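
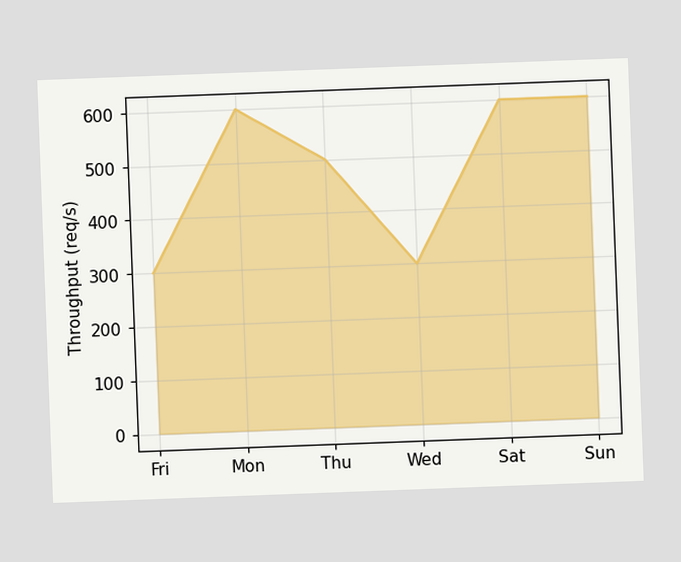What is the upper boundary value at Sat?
The chart is tilted about 2° counter-clockwise. At Sat the upper boundary is at 600req/s.

600req/s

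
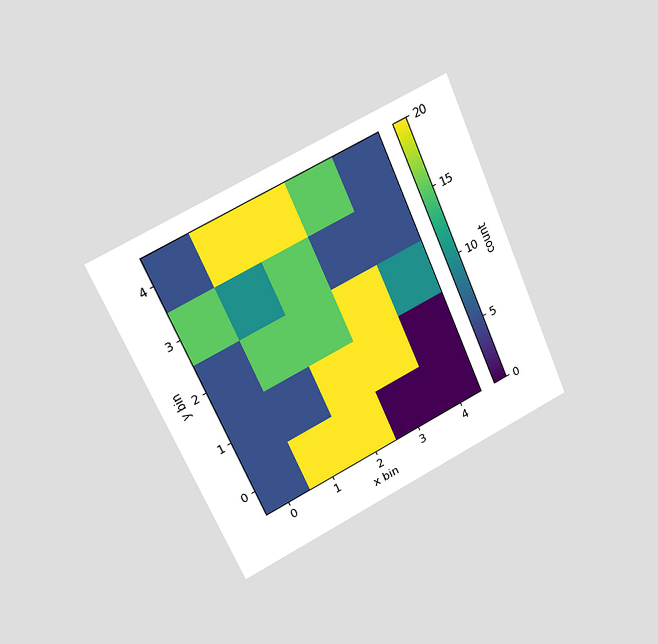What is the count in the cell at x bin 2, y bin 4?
The chart is tilted about 23° counter-clockwise and viewed at a slight angle. Matching the cell (2, 4) against the colorbar gives 20.

20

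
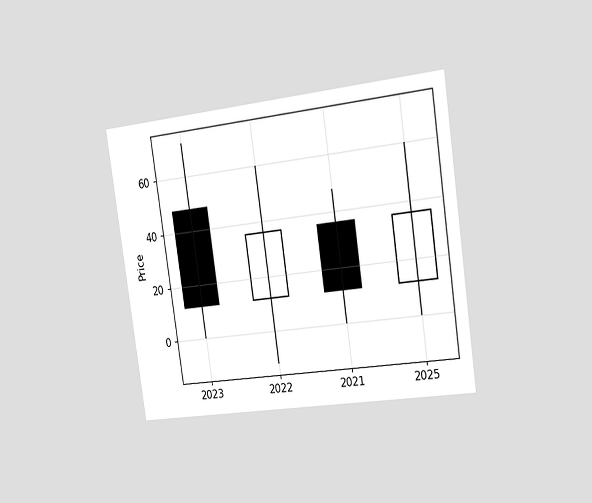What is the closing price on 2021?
The chart is tilted about 8° counter-clockwise and viewed slightly from the right. The 2021 candle closes at 12.

12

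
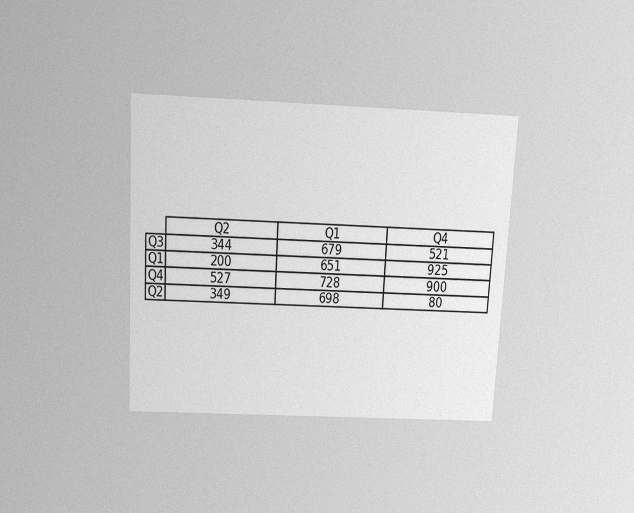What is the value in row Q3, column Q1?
The chart is tilted about 3° clockwise and viewed slightly from above, with some photo noise. The (Q3, Q1) cell reads 679.

679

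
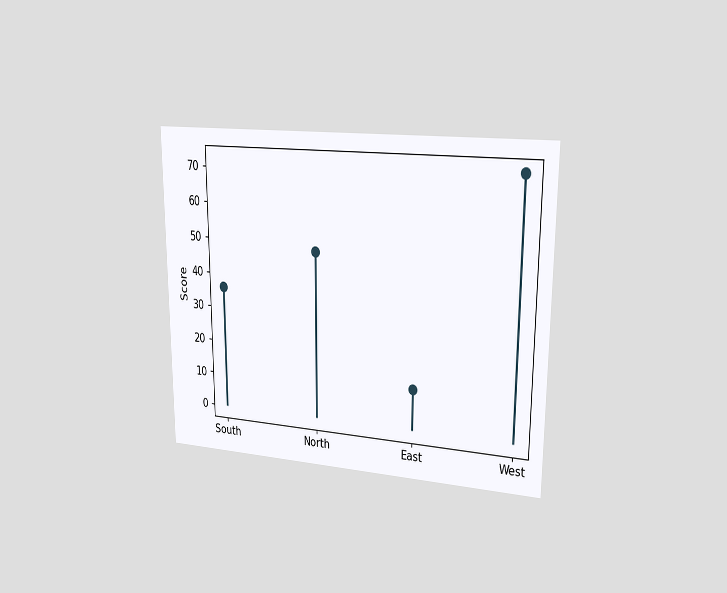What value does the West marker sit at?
The chart is viewed slightly from the right. The West marker sits at 72.

72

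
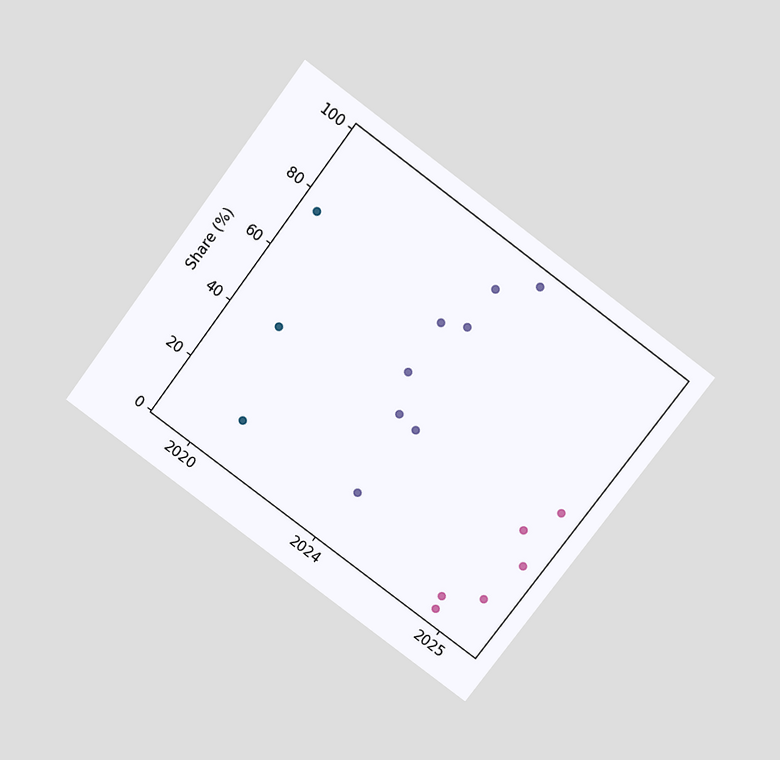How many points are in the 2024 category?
The chart is tilted about 37° clockwise and viewed slightly from above. Counting the markers in the 2024 column gives 8.

8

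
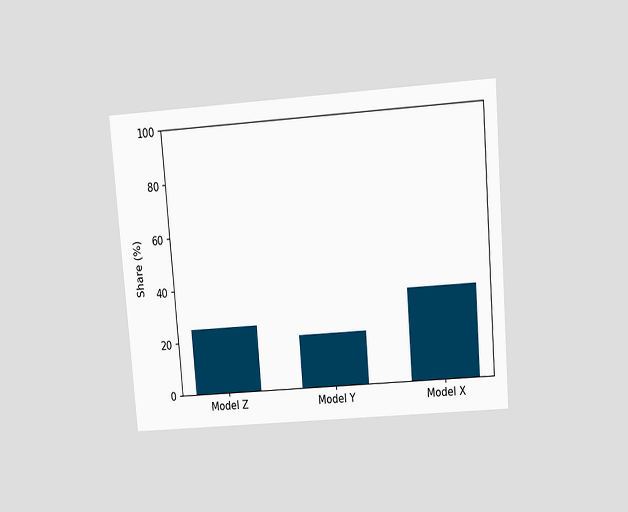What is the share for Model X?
35%

The chart is tilted about 5° counter-clockwise and viewed slightly from above. Reading along the chart's y-axis, the Model X bar reaches 35%.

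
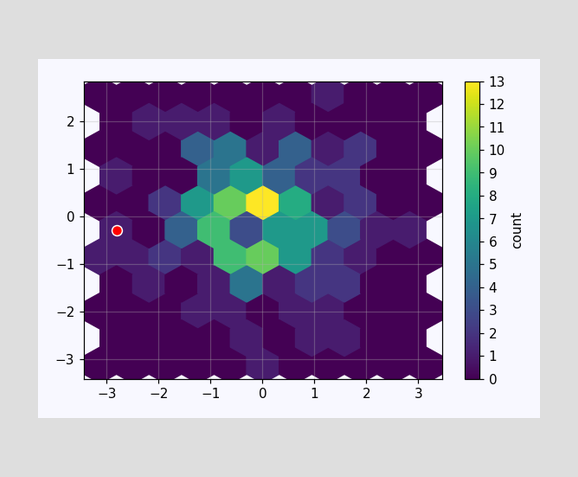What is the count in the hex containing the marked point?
The marked hex reads 1 on the colorbar.

1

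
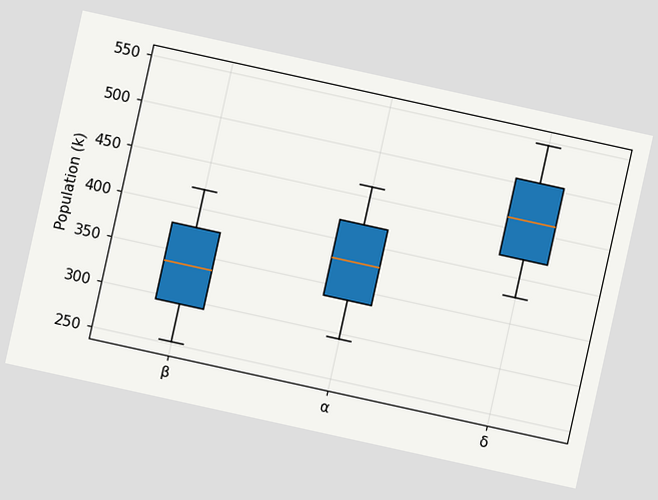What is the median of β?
The chart is tilted about 12° clockwise. The median line in the β box sits at 336k.

336k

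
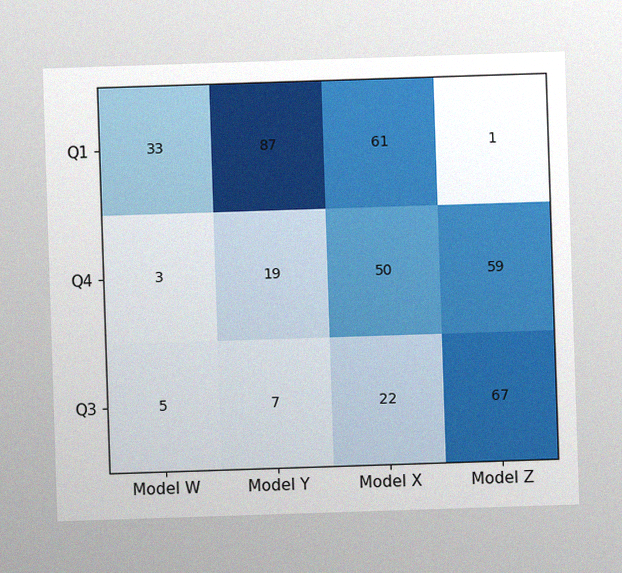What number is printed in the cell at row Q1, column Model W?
The image has some photo noise and uneven lighting. The (Q1, Model W) cell reads 33.

33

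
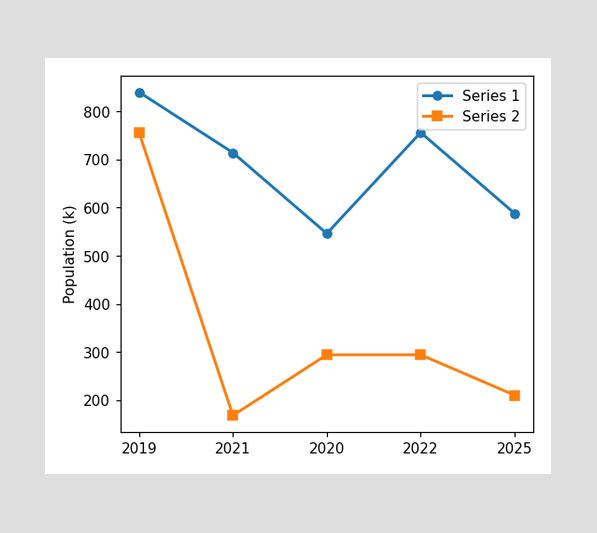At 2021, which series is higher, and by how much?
Series 1, by 546k

At 2021, Series 1 sits above the other line by 546k.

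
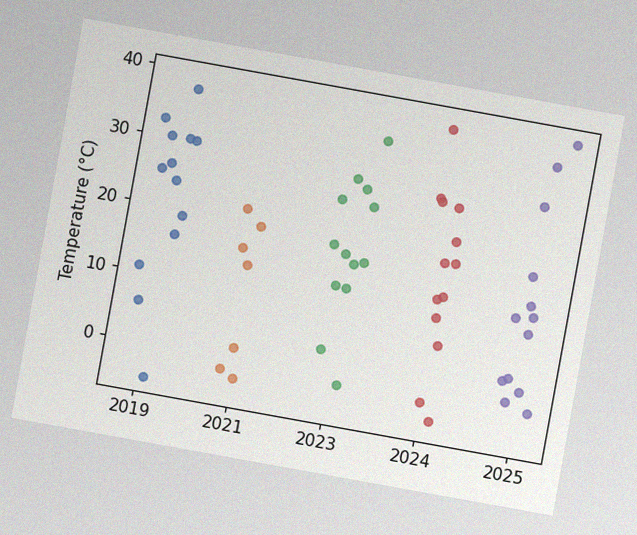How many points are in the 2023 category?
13

The chart is tilted about 10° clockwise, with some photo noise. Counting the markers in the 2023 column gives 13.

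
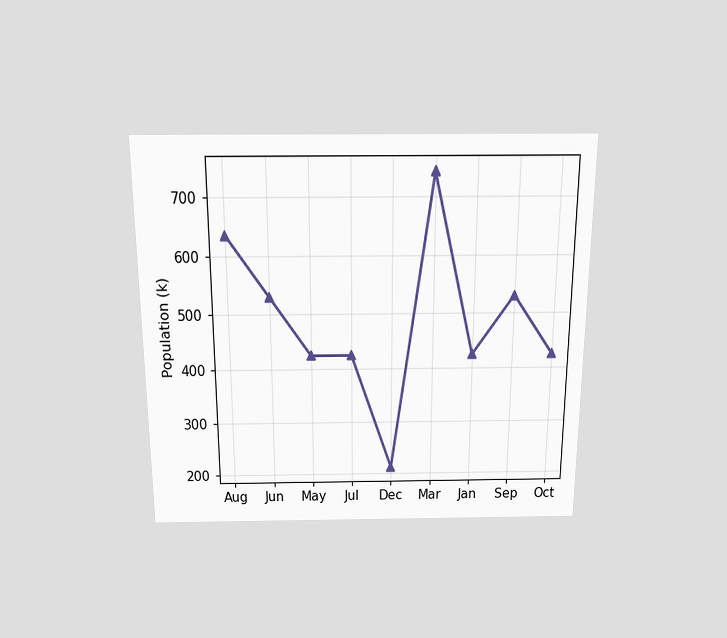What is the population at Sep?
530k

The chart is viewed slightly from above. At Sep, the line is at 530k.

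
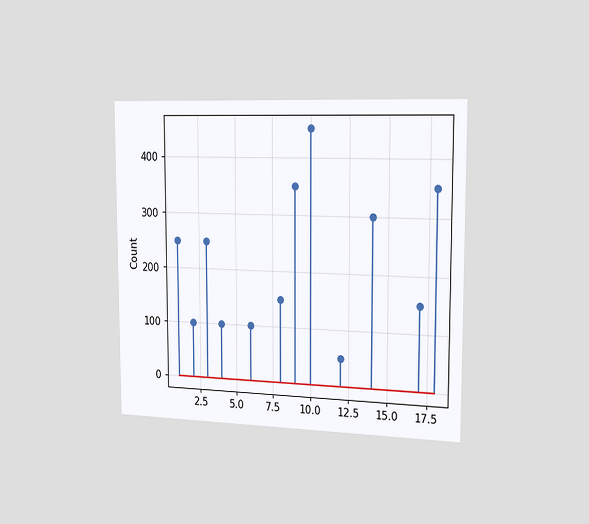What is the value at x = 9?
The chart is viewed slightly from the right. The stem at x=9 reaches 350.

350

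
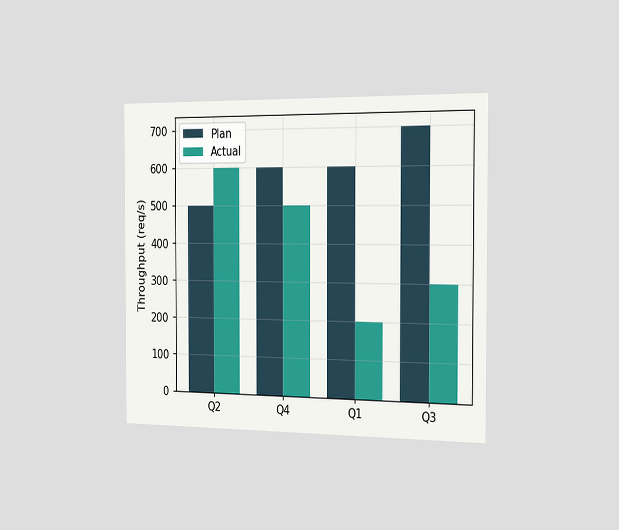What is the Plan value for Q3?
700req/s

The chart is viewed slightly from the right. The Plan bar at Q3 reaches 700req/s on the y-axis.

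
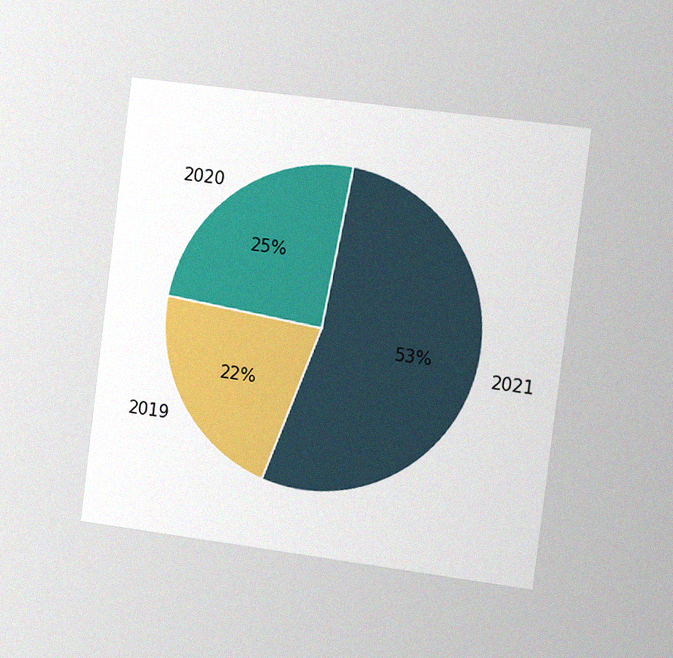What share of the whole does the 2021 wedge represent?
53%

The chart is tilted about 7° clockwise and viewed slightly from the right, with some photo noise. The 2021 slice takes up 53% of the pie.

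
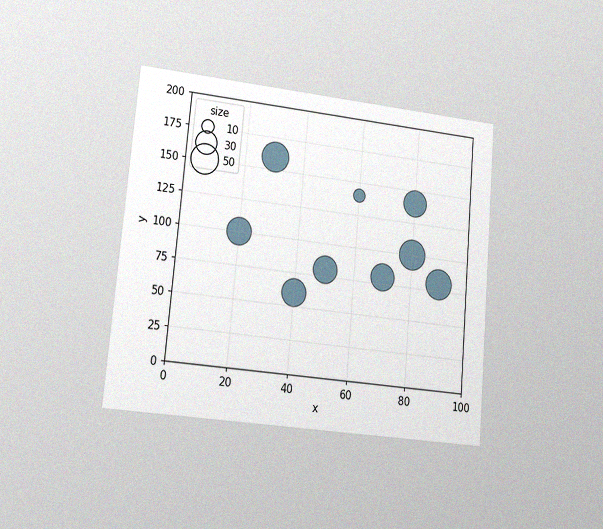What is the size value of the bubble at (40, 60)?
40

The chart is tilted about 5° clockwise and viewed at a slight angle, with some photo noise. Matching the bubble at (40, 60) against the size legend gives 40.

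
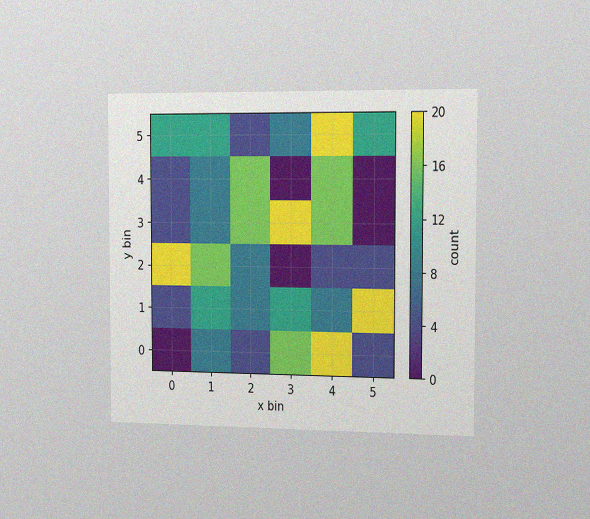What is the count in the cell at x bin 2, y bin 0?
4

The chart is viewed slightly from the right, with some photo noise. Matching the cell (2, 0) against the colorbar gives 4.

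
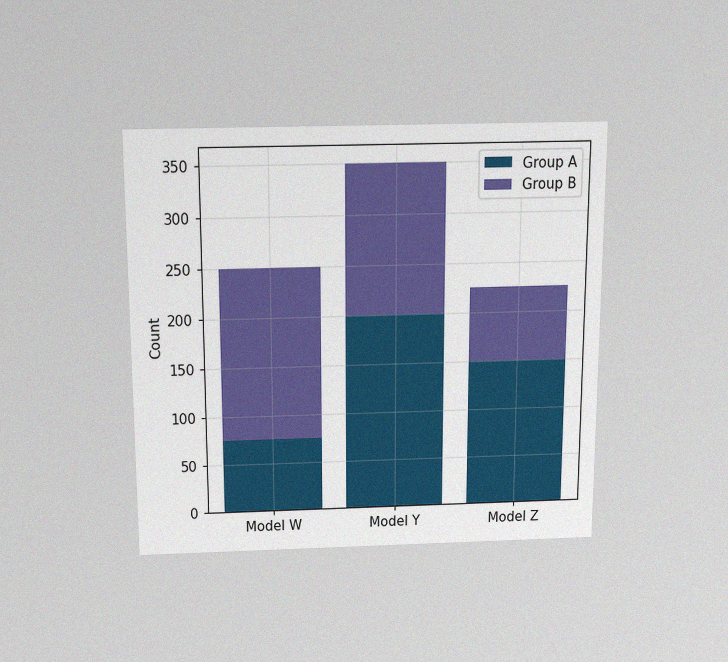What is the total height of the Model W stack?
250

The chart is viewed slightly from above, with some photo noise. The Model W stack's top reaches 250 on the y-axis.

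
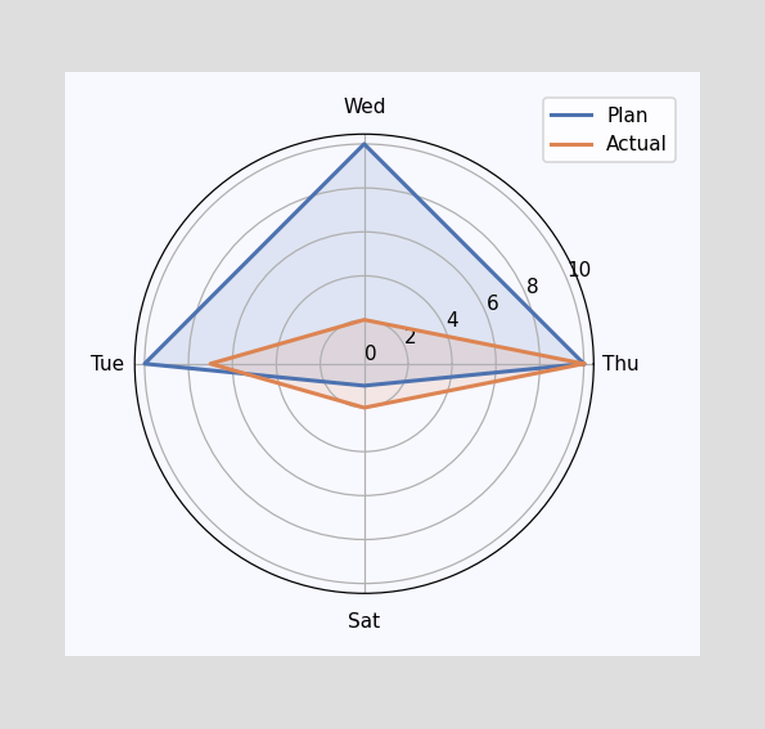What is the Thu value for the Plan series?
10

On the Thu axis, Plan reaches 10.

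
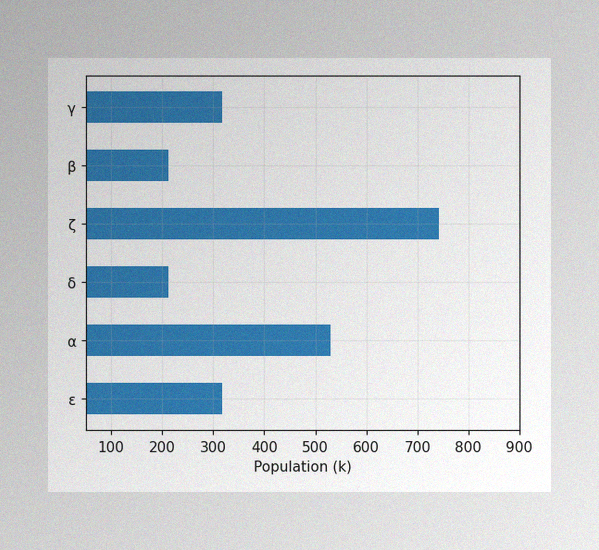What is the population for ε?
318k

The image has some photo noise and uneven lighting. Reading along the chart's x-axis, the ε bar reaches 318k.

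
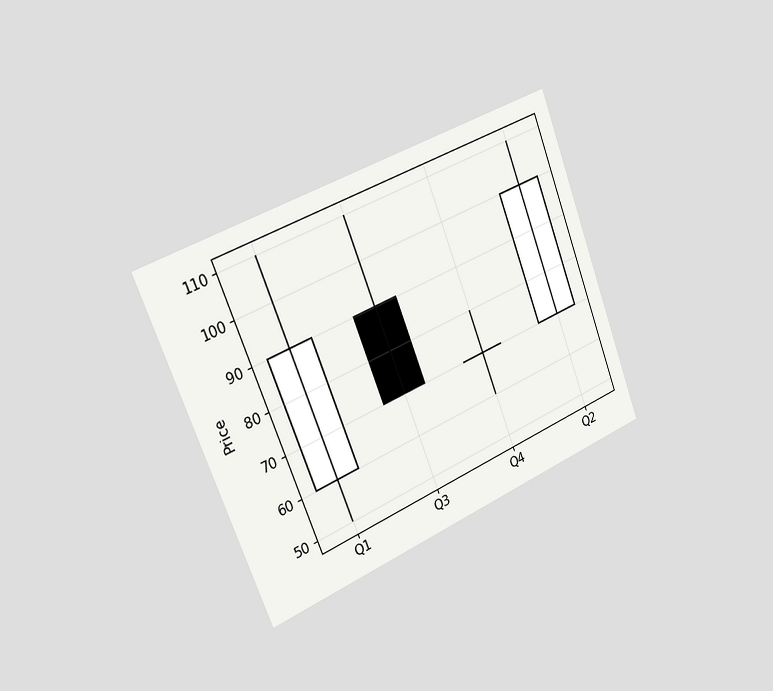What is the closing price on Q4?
The chart is tilted about 22° counter-clockwise and viewed slightly from the left. The Q4 candle closes at 70.

70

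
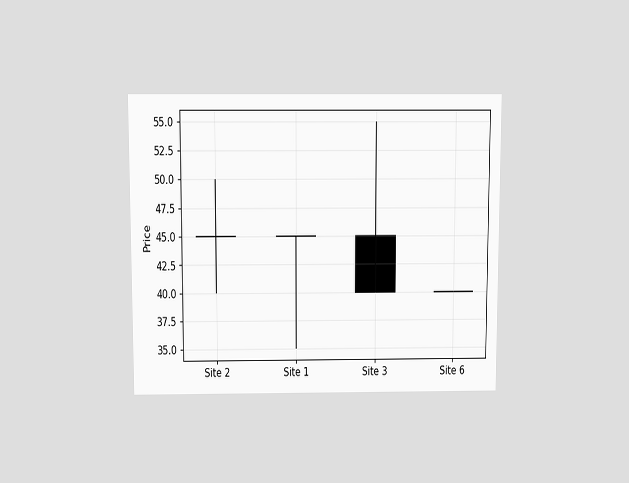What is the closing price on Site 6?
The chart is viewed slightly from above. The Site 6 candle closes at 40.

40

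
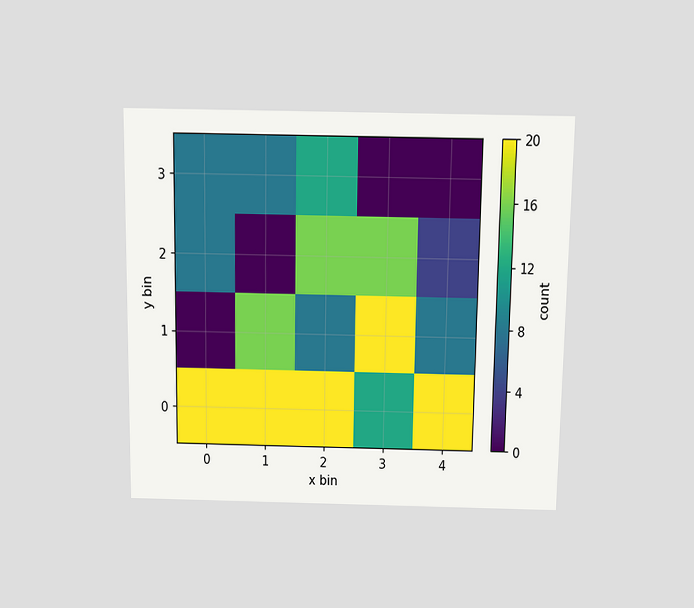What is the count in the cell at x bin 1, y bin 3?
The chart is viewed slightly from above. Matching the cell (1, 3) against the colorbar gives 8.

8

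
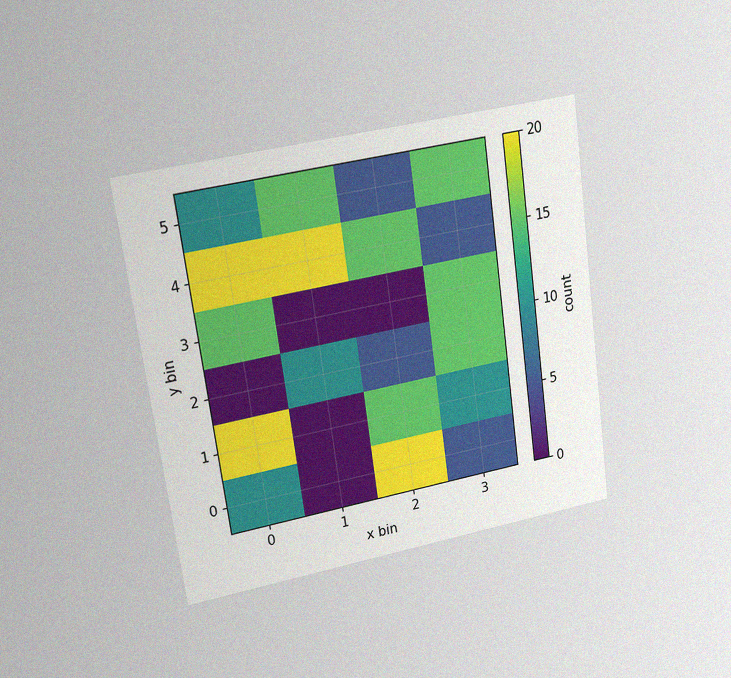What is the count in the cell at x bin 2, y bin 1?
The chart is tilted about 8° counter-clockwise and viewed at a slight angle, with some photo noise. Matching the cell (2, 1) against the colorbar gives 15.

15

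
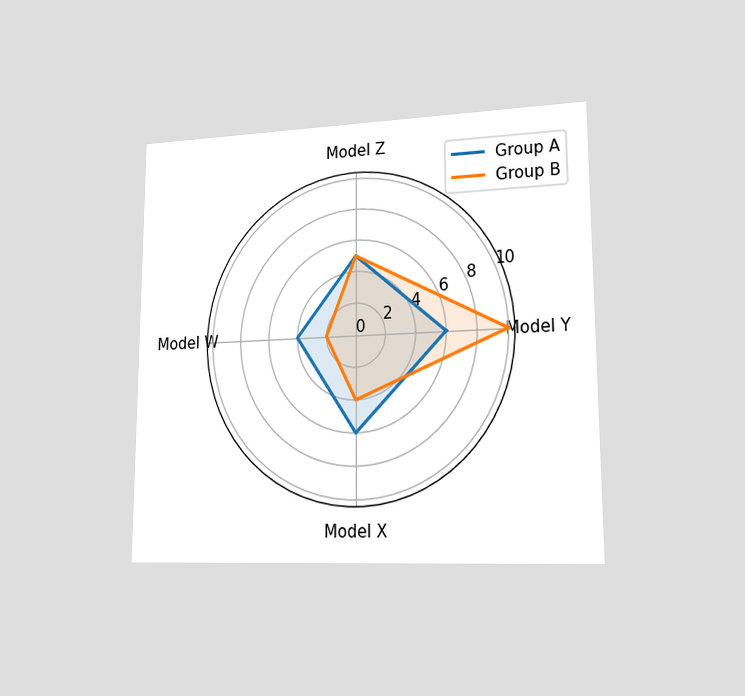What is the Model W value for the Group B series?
The chart is viewed slightly from the right. On the Model W axis, Group B reaches 2.

2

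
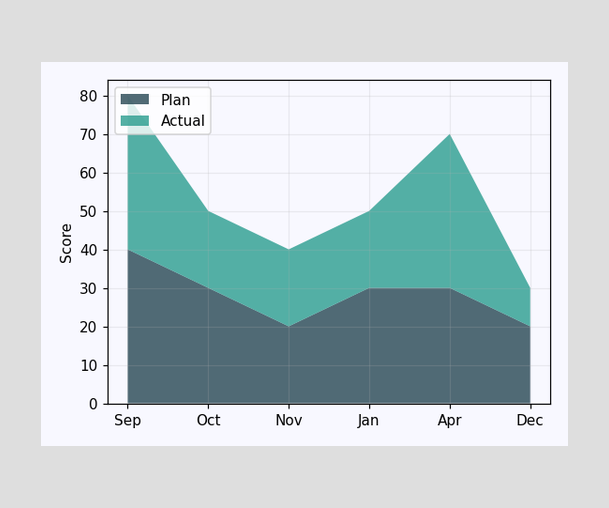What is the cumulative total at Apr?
The stacked total at Apr reaches 70.

70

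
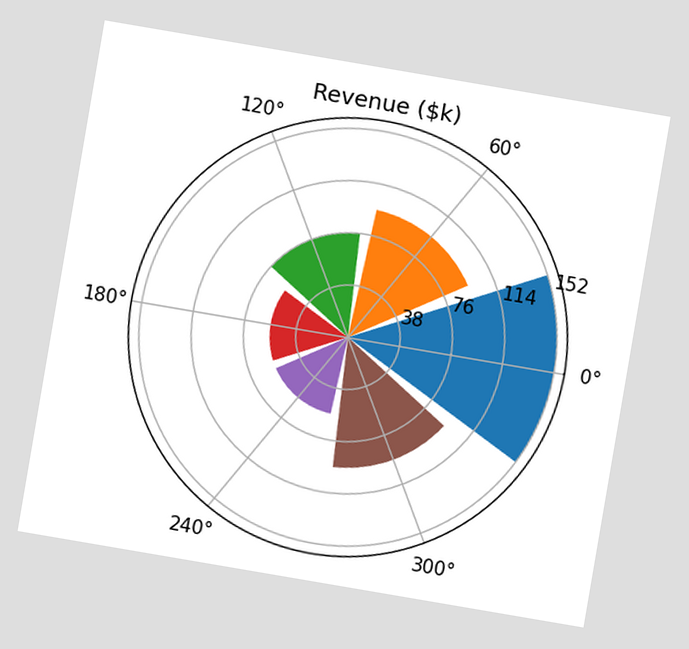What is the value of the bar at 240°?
$57k

The chart is tilted about 10° clockwise. The bar at 240° reaches $57k on the radial axis.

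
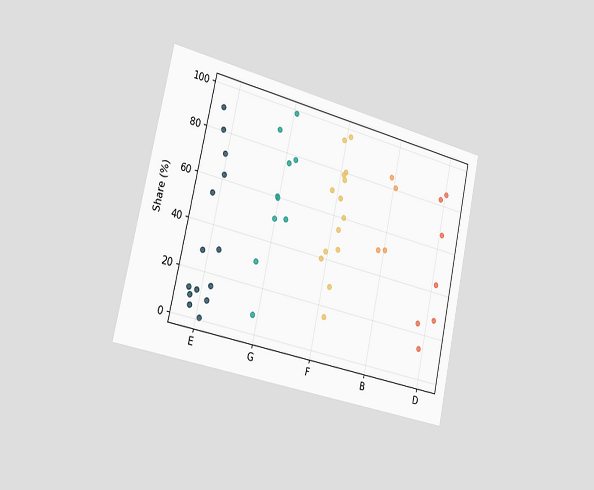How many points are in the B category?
The chart is tilted about 12° clockwise and viewed slightly from the left. Counting the markers in the B column gives 4.

4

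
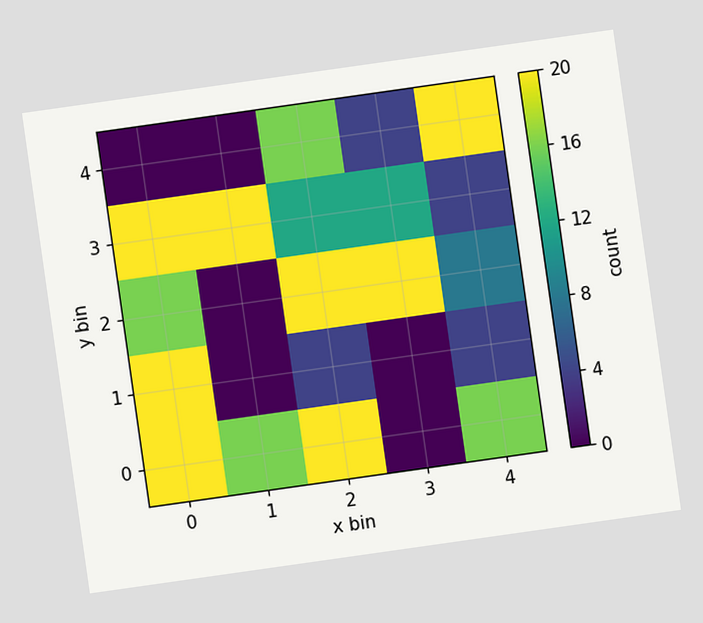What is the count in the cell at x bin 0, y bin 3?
The chart is tilted about 8° counter-clockwise. Matching the cell (0, 3) against the colorbar gives 20.

20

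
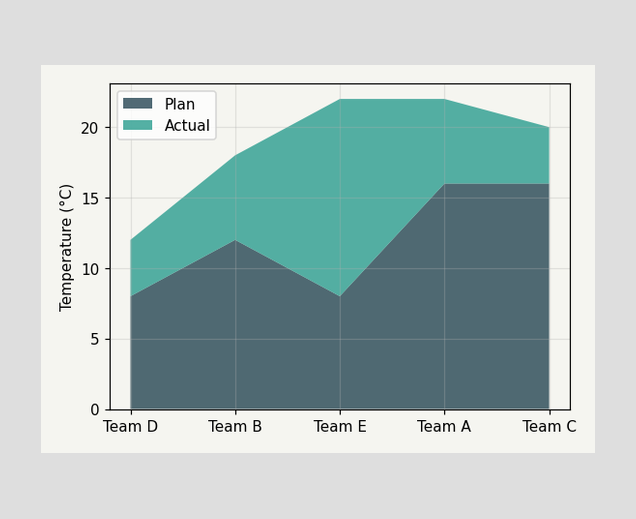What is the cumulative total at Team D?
12°C

The stacked total at Team D reaches 12°C.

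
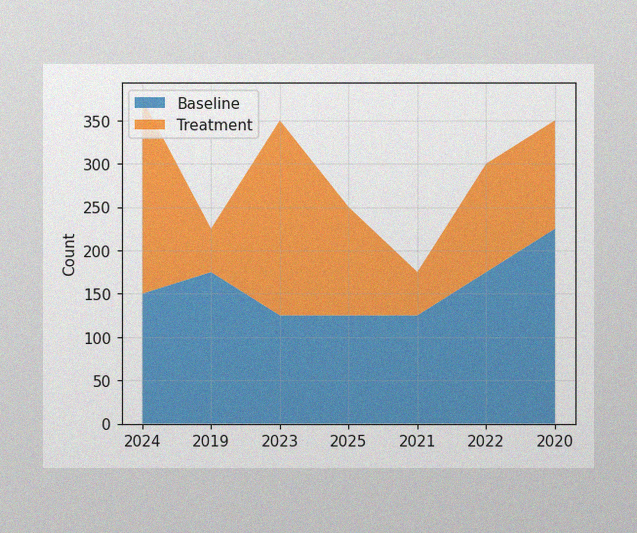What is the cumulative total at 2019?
225

The image has some photo noise and uneven lighting. The stacked total at 2019 reaches 225.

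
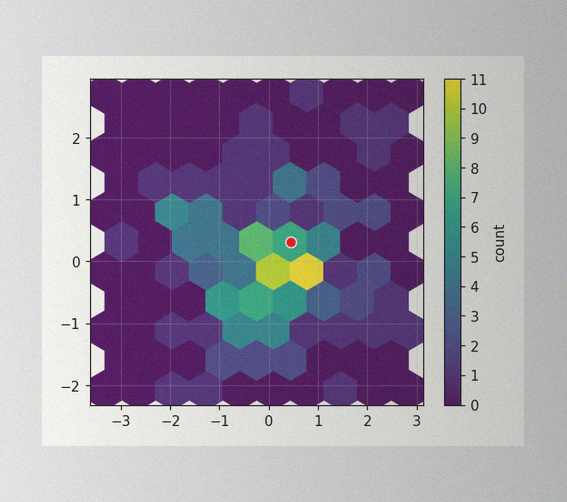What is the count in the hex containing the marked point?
The image has some photo noise and uneven lighting. The marked hex reads 7 on the colorbar.

7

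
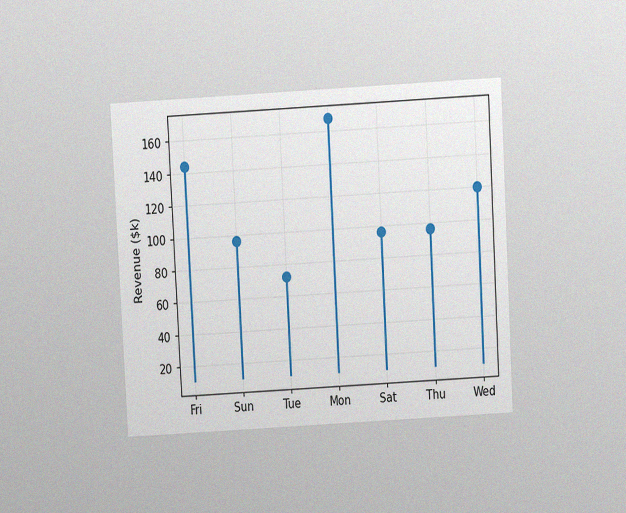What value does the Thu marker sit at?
$96k

The chart is tilted about 3° counter-clockwise and viewed slightly from above, with some photo noise. The Thu marker sits at $96k.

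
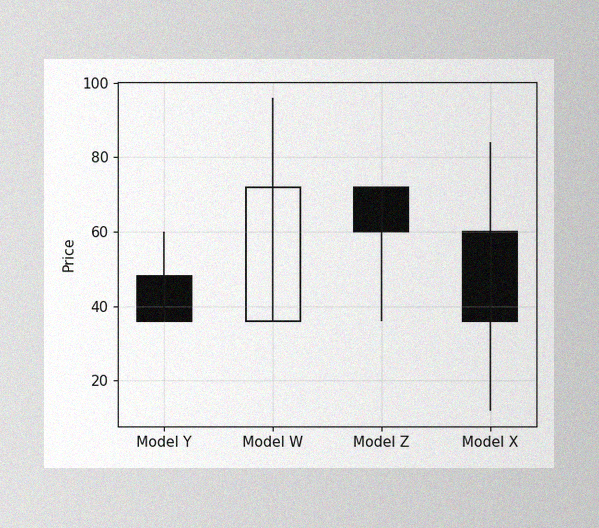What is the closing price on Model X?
36

The image has some photo noise and uneven lighting. The Model X candle closes at 36.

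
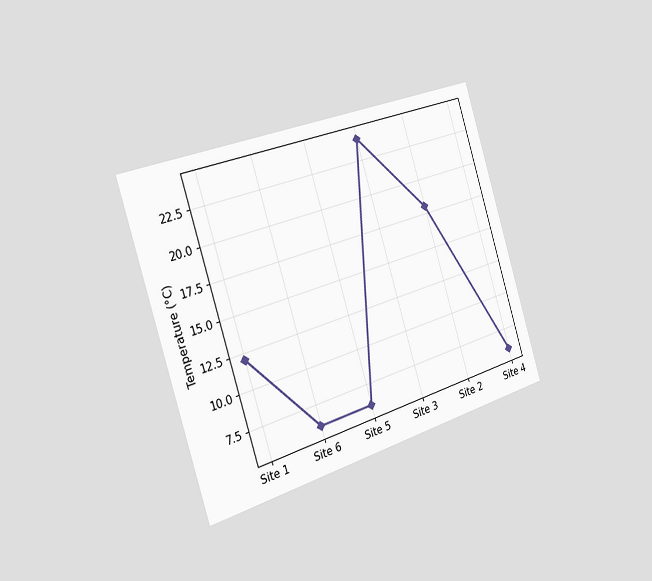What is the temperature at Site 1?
The chart is tilted about 17° counter-clockwise and viewed slightly from the left. At Site 1, the line is at 12°C.

12°C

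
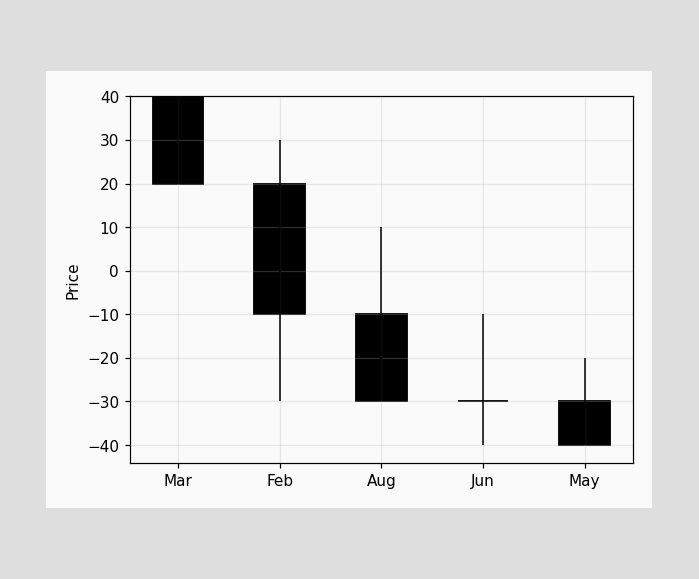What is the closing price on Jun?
The Jun candle closes at -30.

-30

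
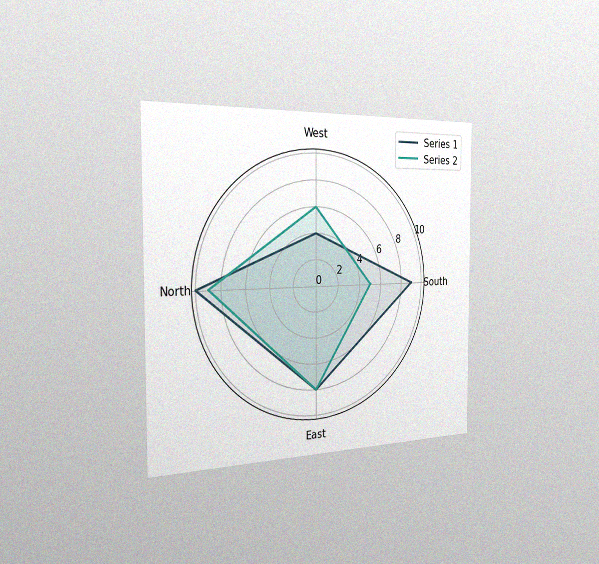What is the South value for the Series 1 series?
9

The chart is viewed slightly from the left, with some photo noise. On the South axis, Series 1 reaches 9.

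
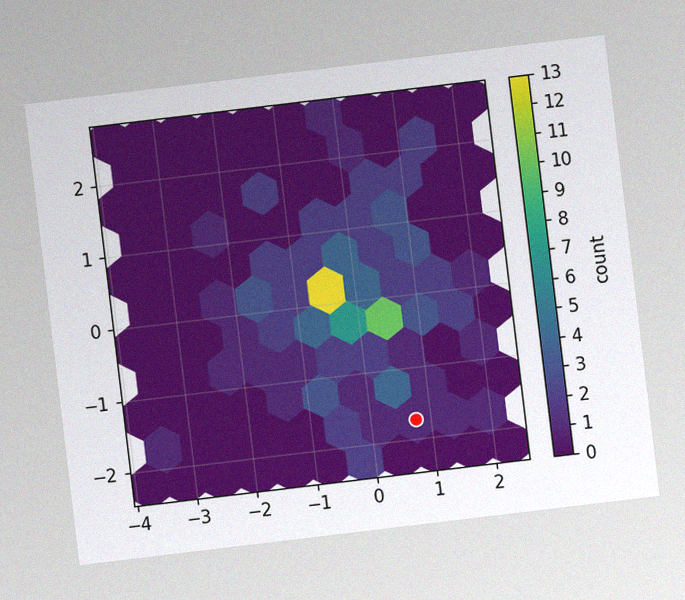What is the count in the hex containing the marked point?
1

The chart is tilted about 7° counter-clockwise, with some photo noise. The marked hex reads 1 on the colorbar.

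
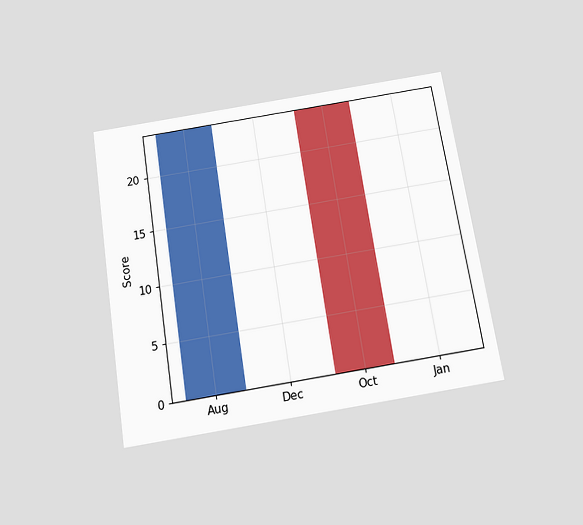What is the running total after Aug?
24

The chart is tilted about 9° counter-clockwise and viewed slightly from below. After Aug the running total reaches 24.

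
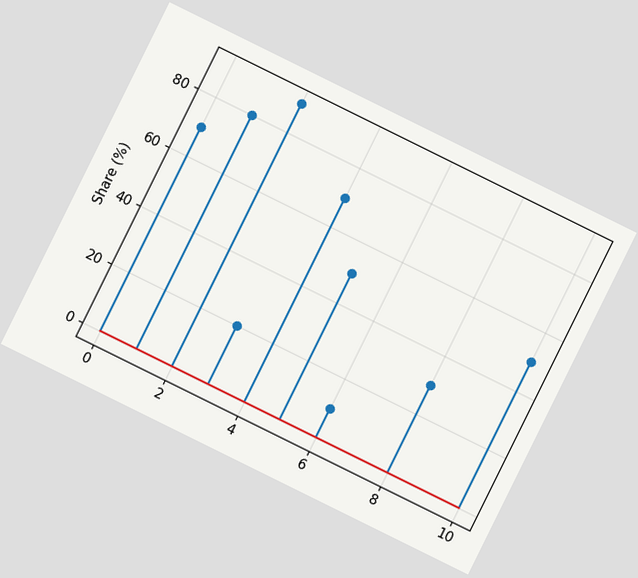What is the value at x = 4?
70%

The chart is tilted about 26° clockwise. The stem at x=4 reaches 70%.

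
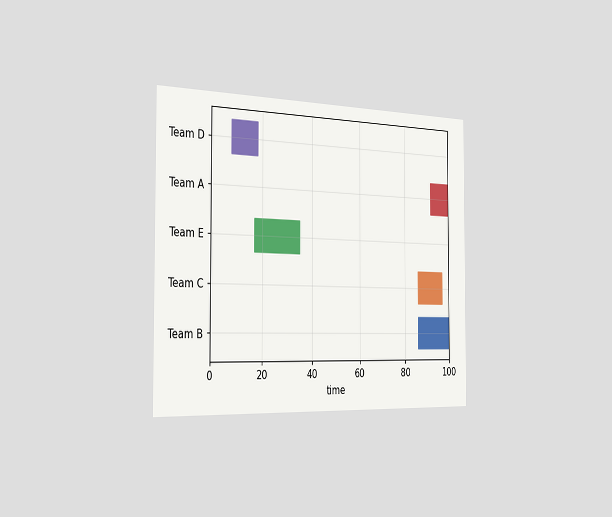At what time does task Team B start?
86

The chart is viewed slightly from the left. The Team B bar begins at t=86.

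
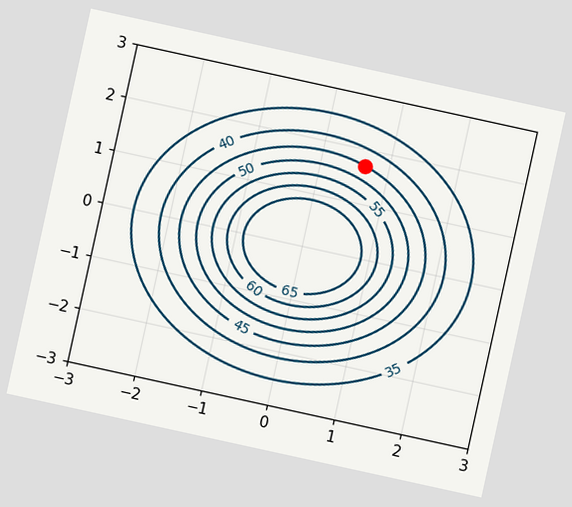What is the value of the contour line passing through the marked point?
The chart is tilted about 12° clockwise. The marked point sits on the contour labelled 45.

45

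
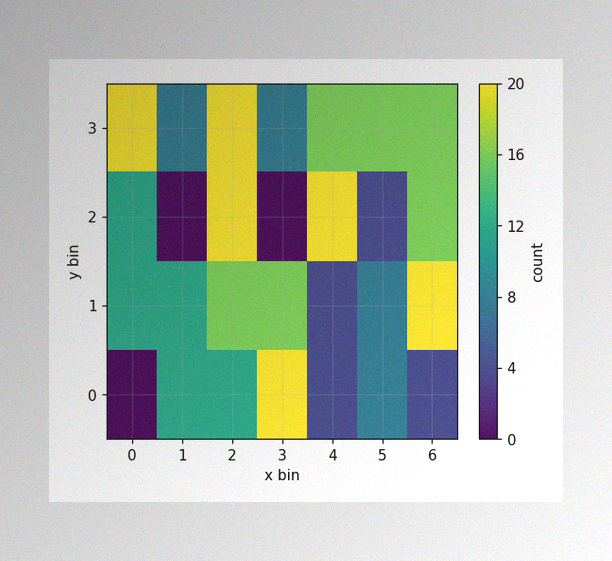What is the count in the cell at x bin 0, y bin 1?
12

The image has some photo noise and uneven lighting. Matching the cell (0, 1) against the colorbar gives 12.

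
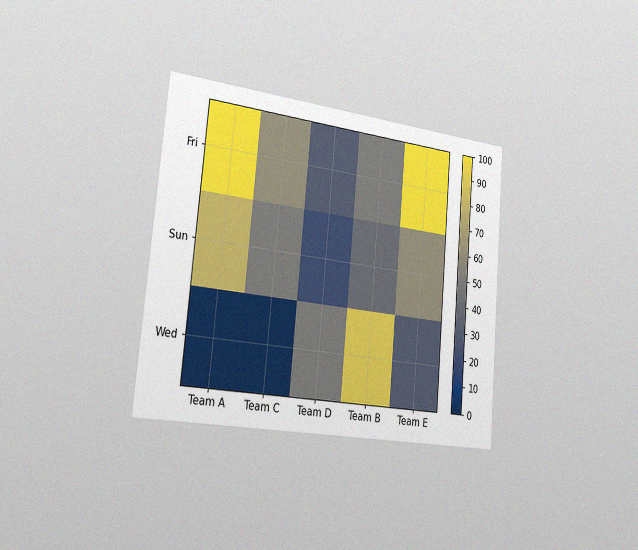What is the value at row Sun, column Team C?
The chart is tilted about 5° clockwise and viewed slightly from the left, with some photo noise. Matching cell (Sun, Team C) against the colorbar gives 50.

50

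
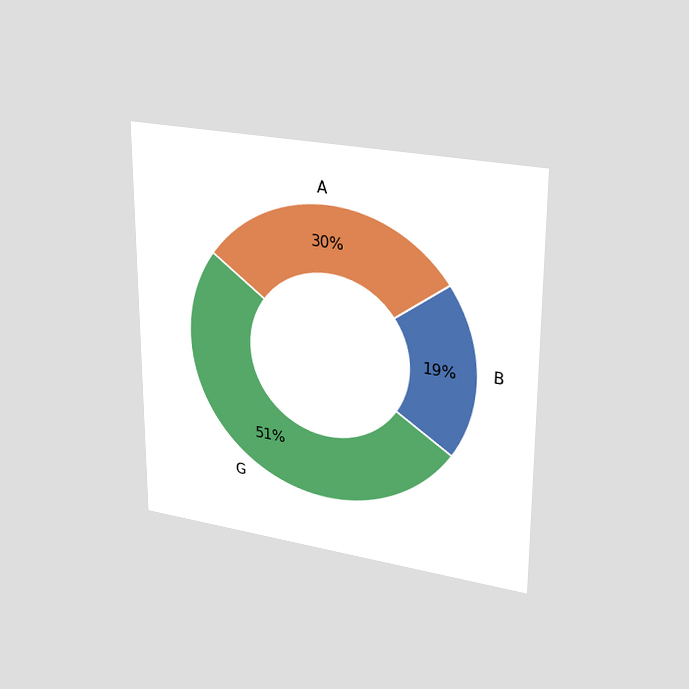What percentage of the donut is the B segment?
19%

The chart is viewed at a slight angle. The B segment takes up 19% of the ring.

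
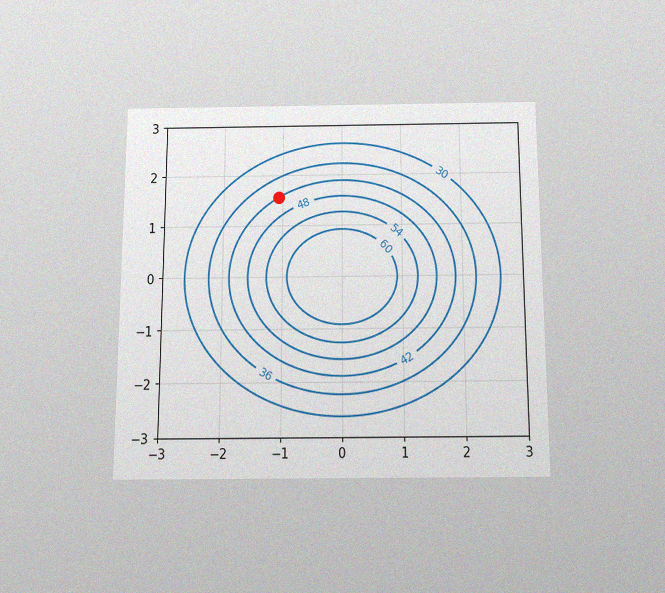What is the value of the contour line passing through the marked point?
42

The chart is viewed slightly from below, with some photo noise. The marked point sits on the contour labelled 42.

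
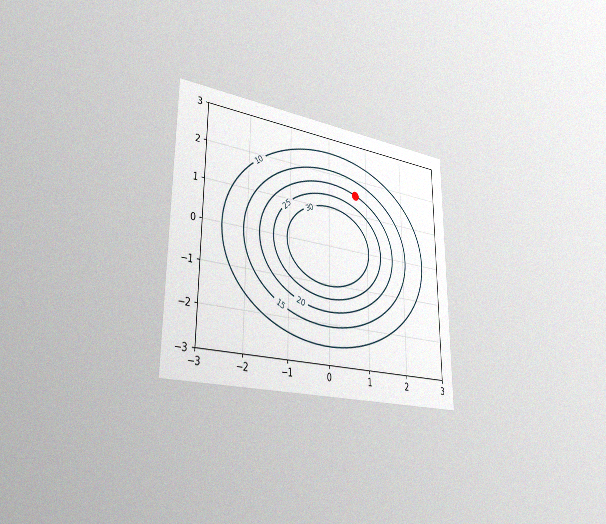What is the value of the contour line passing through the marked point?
20

The chart is viewed slightly from the left, with some photo noise. The marked point sits on the contour labelled 20.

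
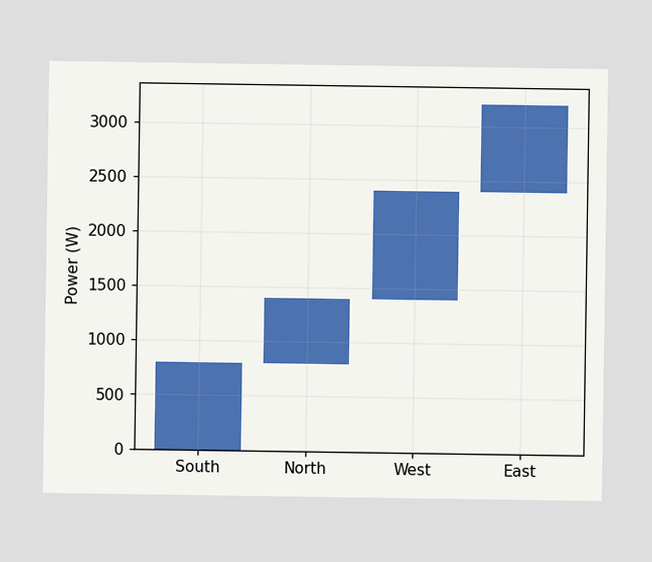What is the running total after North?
After North the running total reaches 1400W.

1400W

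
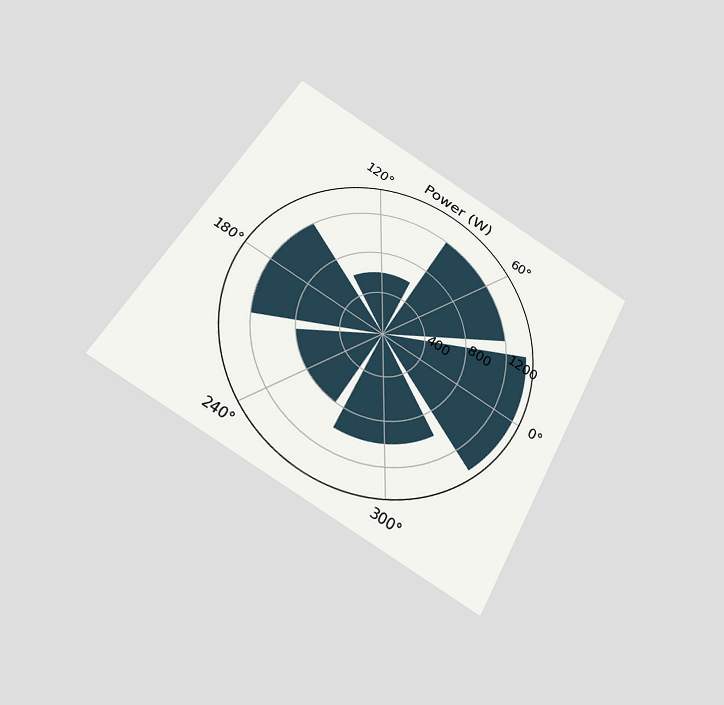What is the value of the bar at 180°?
1200W

The chart is tilted about 29° clockwise and viewed slightly from below. The bar at 180° reaches 1200W on the radial axis.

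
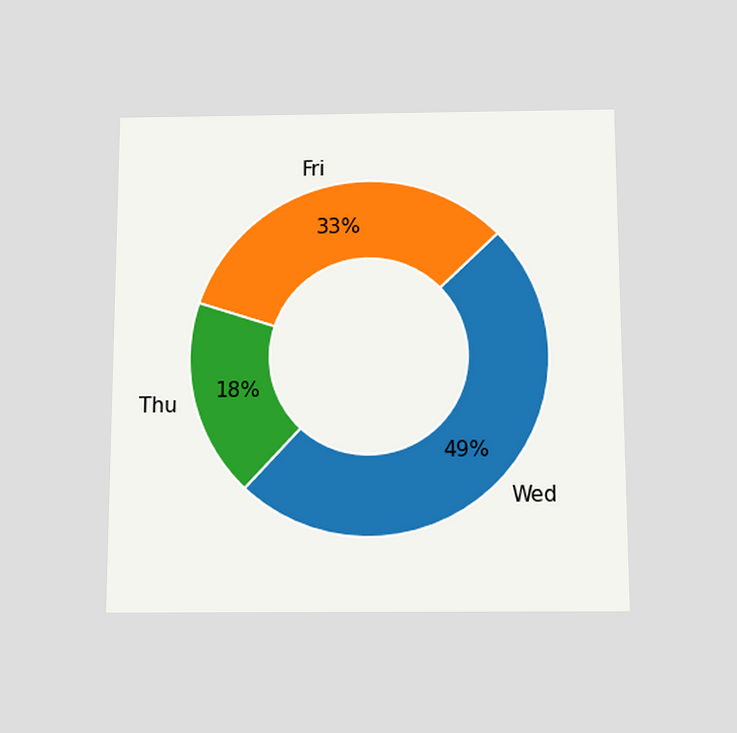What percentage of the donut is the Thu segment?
The chart is viewed slightly from below. The Thu segment takes up 18% of the ring.

18%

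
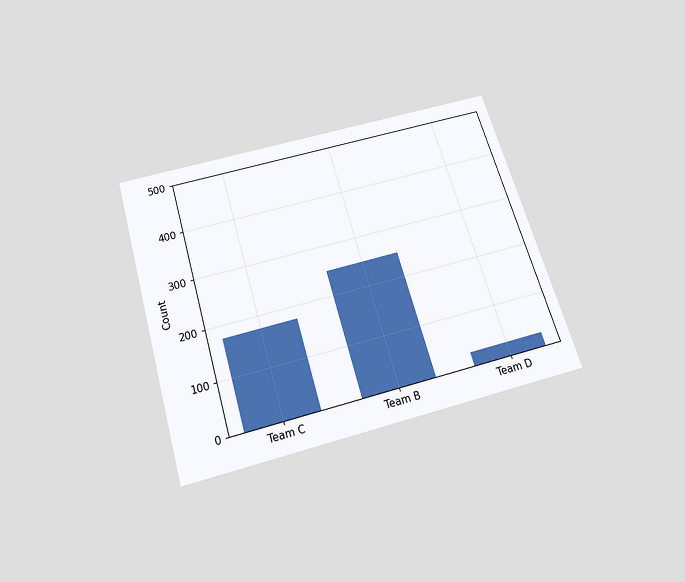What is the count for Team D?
The chart is tilted about 17° counter-clockwise and viewed slightly from below. Reading along the chart's y-axis, the Team D bar reaches 25.

25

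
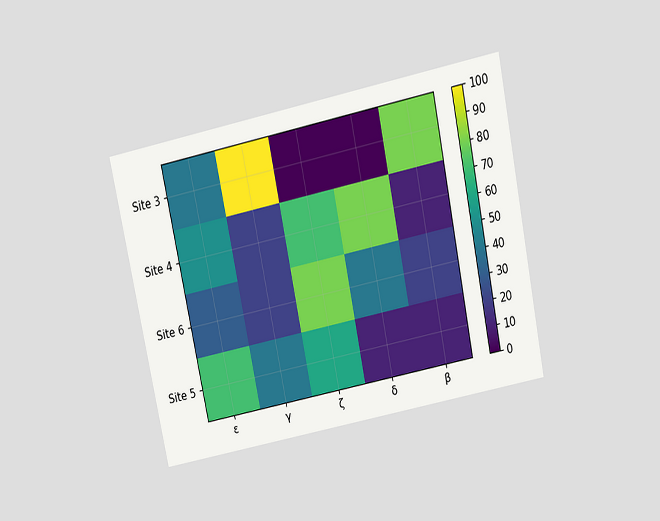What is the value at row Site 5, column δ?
The chart is tilted about 12° counter-clockwise and viewed slightly from above. Matching cell (Site 5, δ) against the colorbar gives 10.

10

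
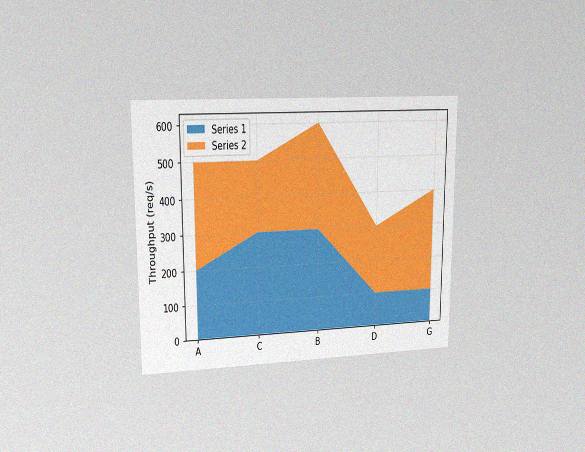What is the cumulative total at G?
The chart is viewed at a slight angle, with some photo noise. The stacked total at G reaches 400req/s.

400req/s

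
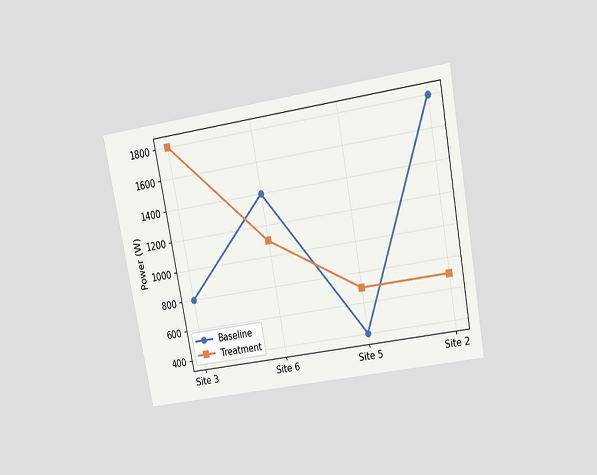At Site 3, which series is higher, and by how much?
Treatment, by 1000W

The chart is tilted about 11° counter-clockwise and viewed slightly from above. At Site 3, Treatment sits above the other line by 1000W.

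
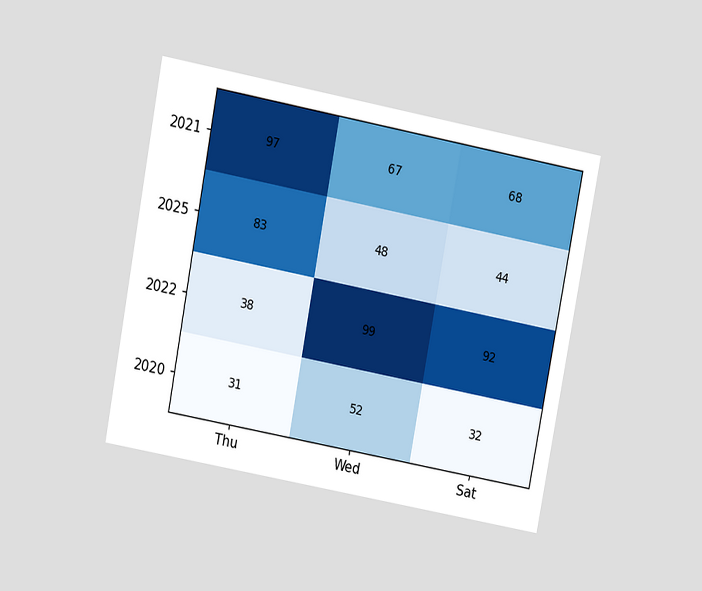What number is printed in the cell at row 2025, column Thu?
83

The chart is tilted about 11° clockwise and viewed slightly from above. The (2025, Thu) cell reads 83.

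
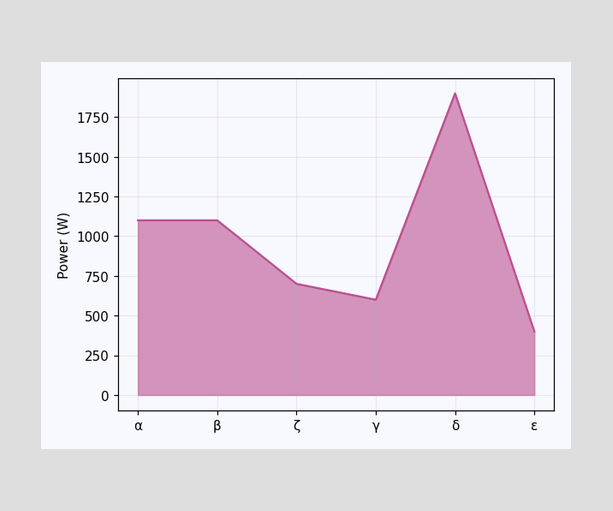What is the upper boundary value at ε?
At ε the upper boundary is at 400W.

400W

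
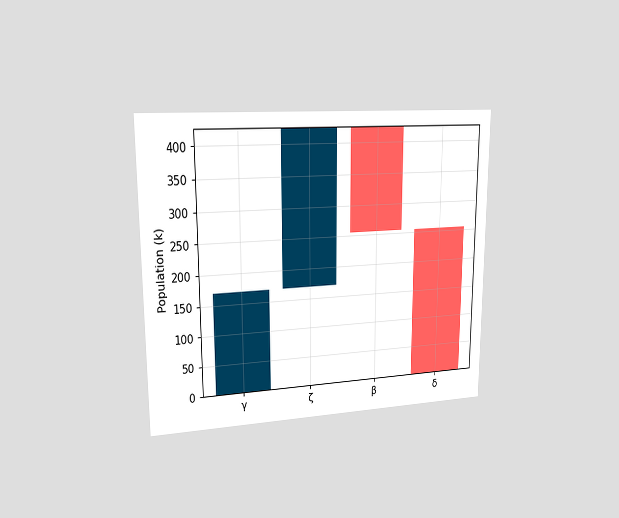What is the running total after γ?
The chart is viewed slightly from the left. After γ the running total reaches 170k.

170k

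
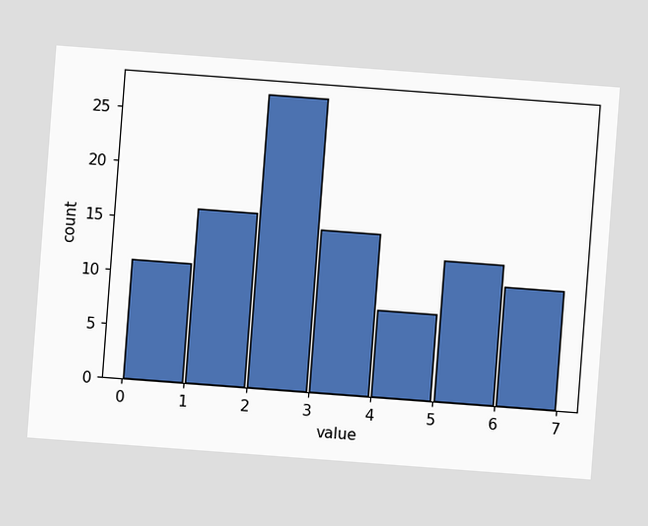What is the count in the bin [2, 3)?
The chart is tilted about 4° clockwise. The [2, 3) bin has height 27.

27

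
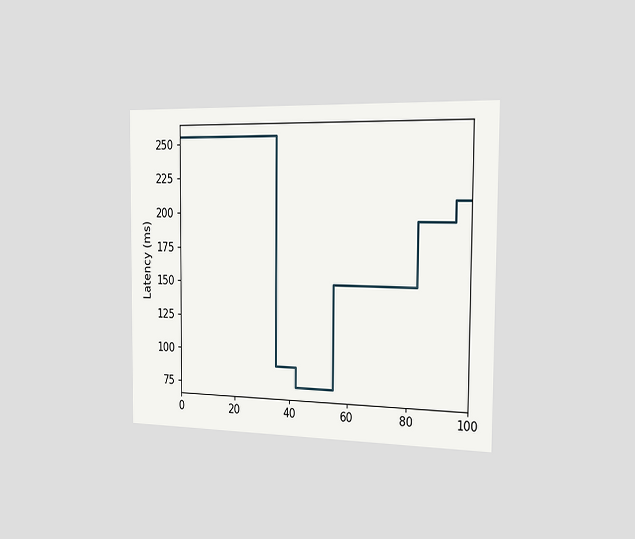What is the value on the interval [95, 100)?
The chart is viewed slightly from the right. On [95, 100) the step sits at 210ms.

210ms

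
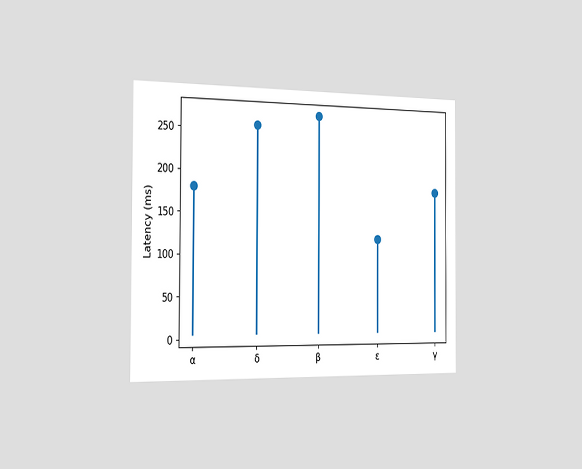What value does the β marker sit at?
The chart is viewed slightly from the left. The β marker sits at 270ms.

270ms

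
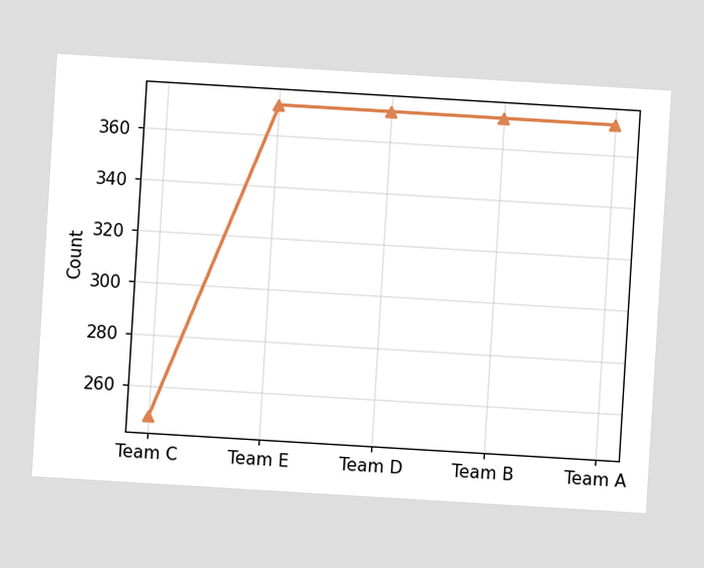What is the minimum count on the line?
248

The chart is tilted about 3° clockwise. The lowest point is at Team C, and reading across to the y-axis gives 248.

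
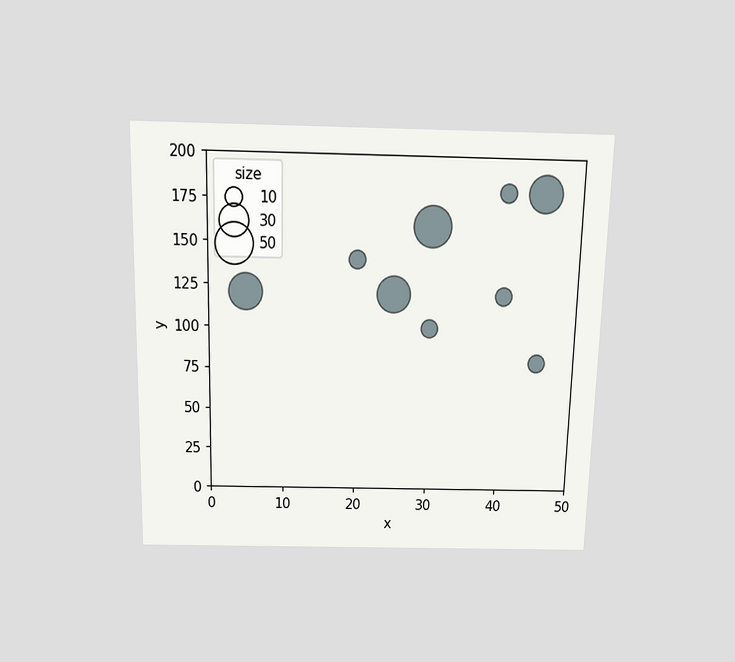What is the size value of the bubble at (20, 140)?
10

The chart is viewed slightly from above. Matching the bubble at (20, 140) against the size legend gives 10.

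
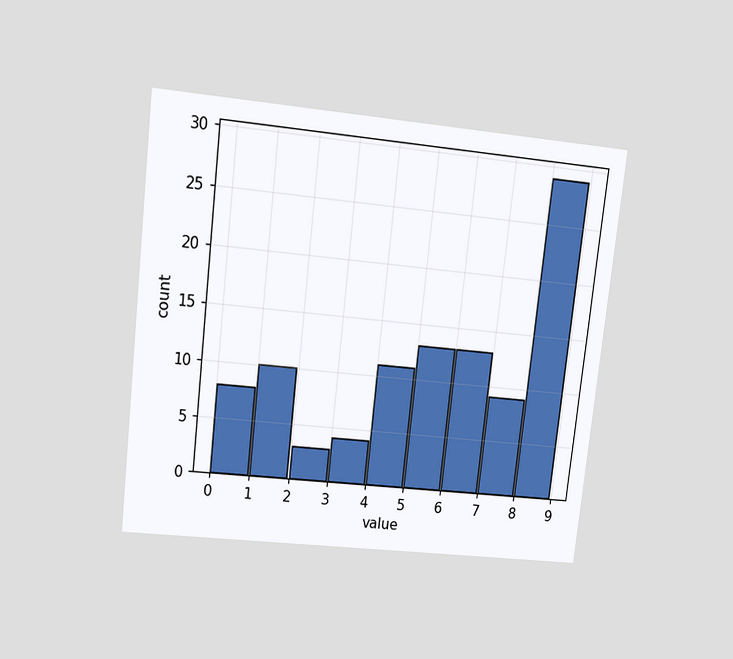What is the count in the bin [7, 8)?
9

The chart is tilted about 6° clockwise and viewed at a slight angle. The [7, 8) bin has height 9.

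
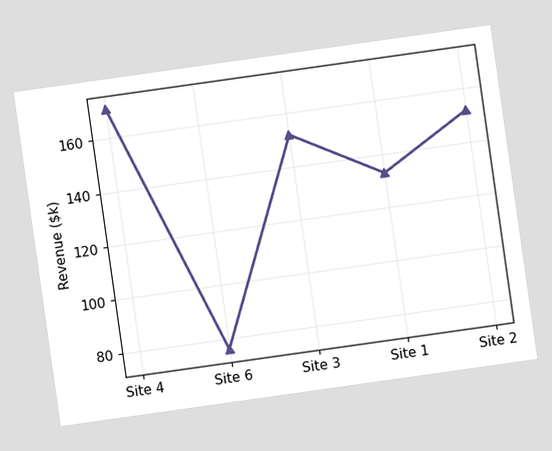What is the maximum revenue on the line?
The chart is tilted about 8° counter-clockwise. The highest point is at Site 4, and reading across to the y-axis gives $171k.

$171k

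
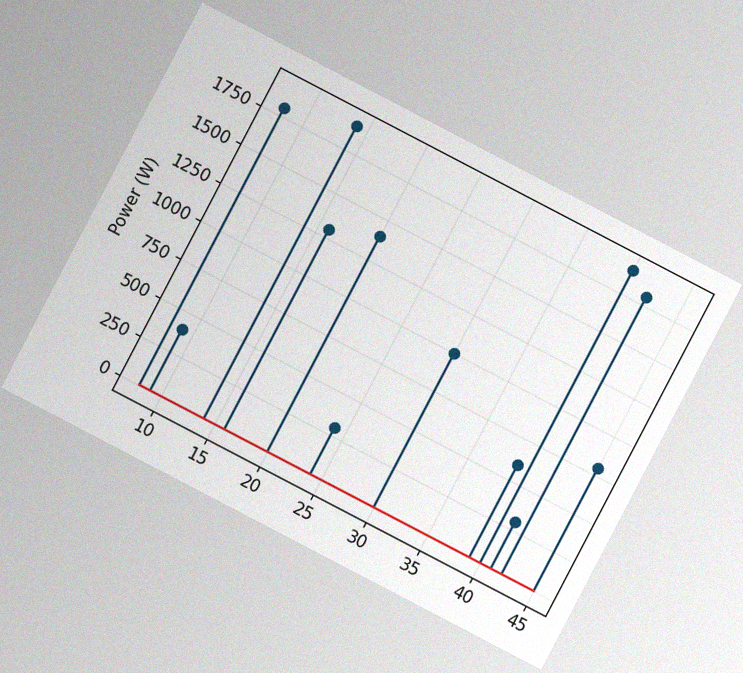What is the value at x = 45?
The chart is tilted about 28° clockwise, with some photo noise. The stem at x=45 reaches 800W.

800W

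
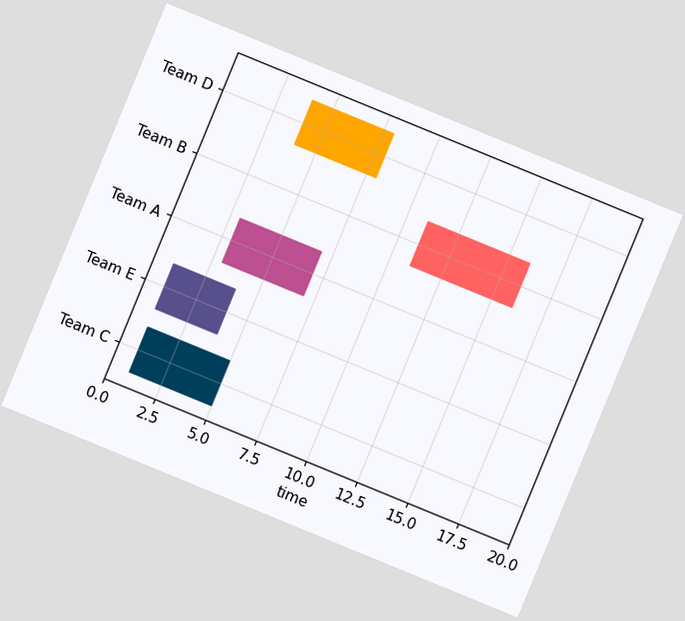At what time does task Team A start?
The chart is tilted about 22° clockwise. The Team A bar begins at t=3.

3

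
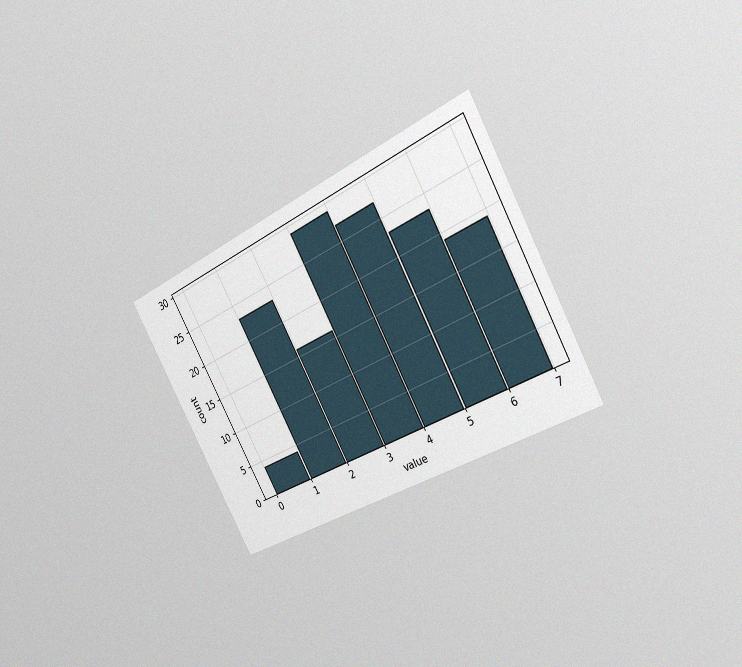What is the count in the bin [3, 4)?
29

The chart is tilted about 29° counter-clockwise and viewed slightly from the right, with some photo noise. The [3, 4) bin has height 29.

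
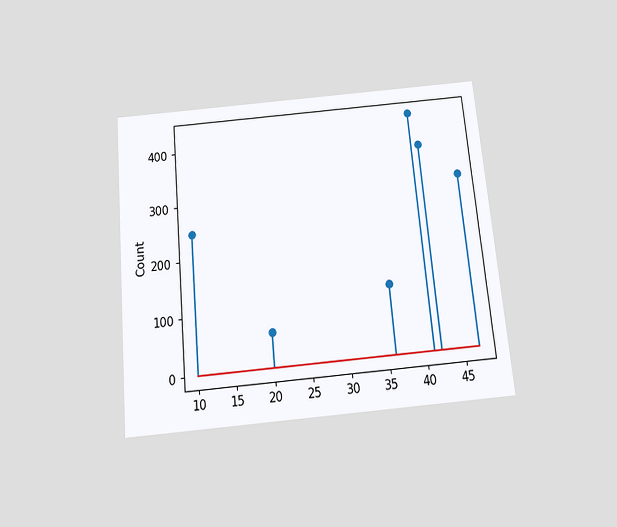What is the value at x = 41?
The chart is tilted about 5° counter-clockwise and viewed slightly from below. The stem at x=41 reaches 434.

434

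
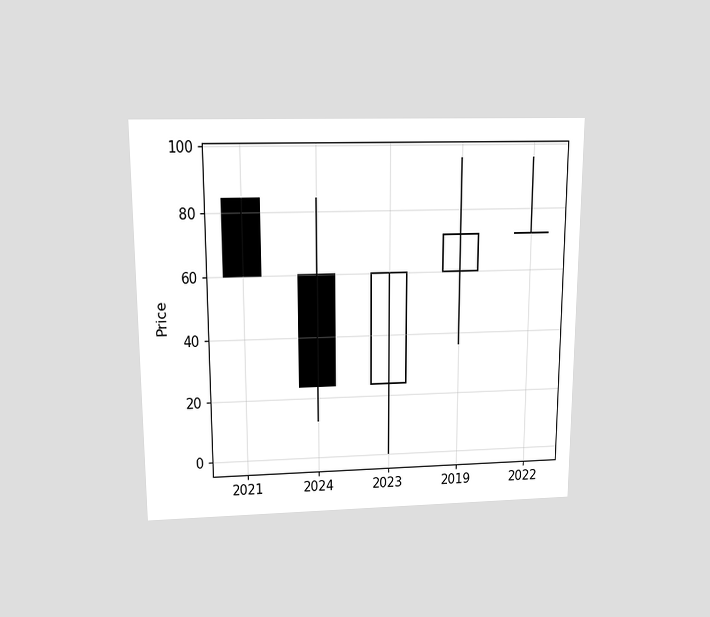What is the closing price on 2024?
The chart is viewed slightly from above. The 2024 candle closes at 24.

24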